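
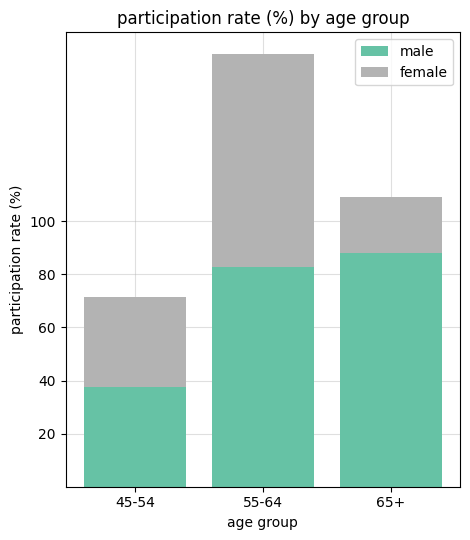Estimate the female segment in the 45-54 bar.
≈ 40

female top ≈ 80, bottom ≈ 40; segment ≈ 40.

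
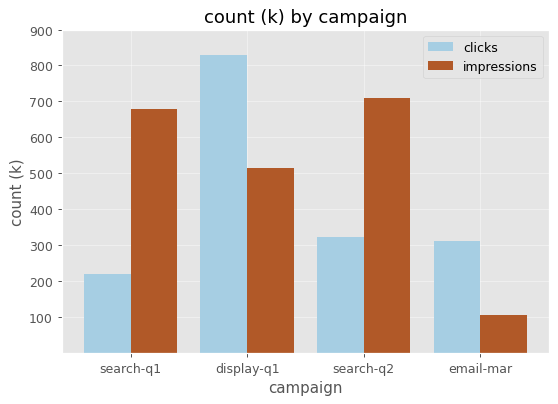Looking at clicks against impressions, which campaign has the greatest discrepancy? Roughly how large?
search-q1, ≈ 500 k

search-q1: clicks ≈ 200, impressions ≈ 700 → gap ≈ 500. Next-largest (search-q2) is only ≈ 400.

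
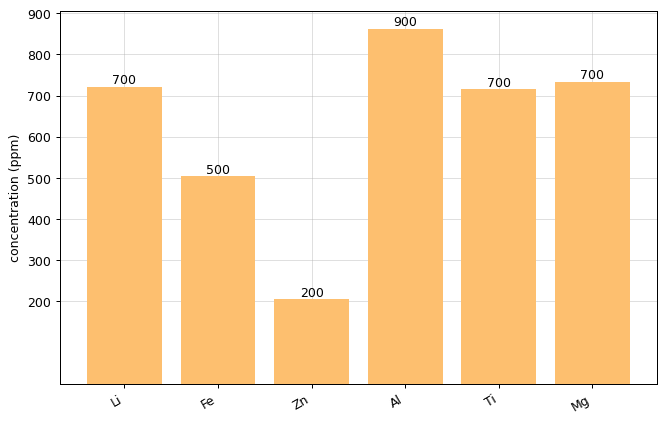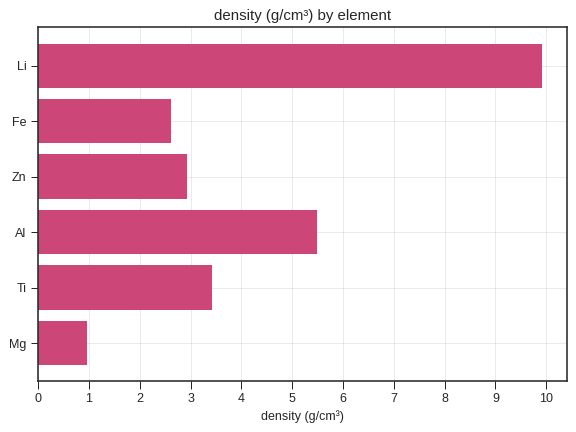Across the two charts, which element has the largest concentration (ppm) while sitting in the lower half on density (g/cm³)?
Chart 2 median density (g/cm³) ≈ 3; below-median elements: Fe, Zn, Mg. Among those, Mg has the highest concentration (ppm) (≈ 700).

Mg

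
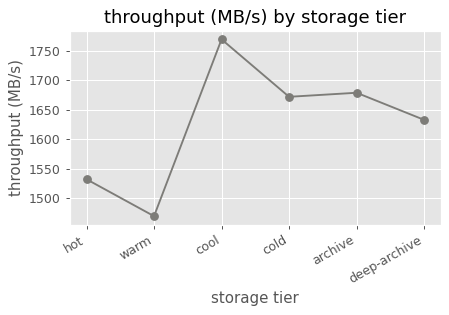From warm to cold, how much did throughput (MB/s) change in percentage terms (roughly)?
warm ≈ 1475, cold ≈ 1675; (1675 − 1475) / 1475 ≈ +13.6%.

≈ +13.6%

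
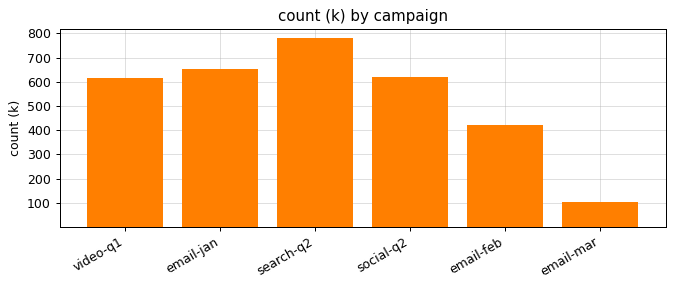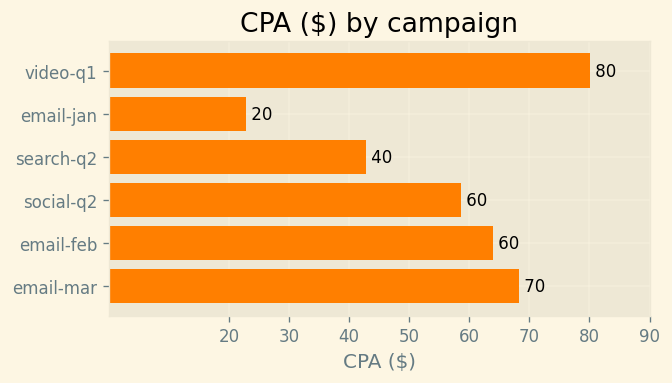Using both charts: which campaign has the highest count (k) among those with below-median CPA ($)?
search-q2

Chart 2 median CPA ($) ≈ 60; below-median campaigns: email-jan, search-q2, social-q2. Among those, search-q2 has the highest count (k) (≈ 800).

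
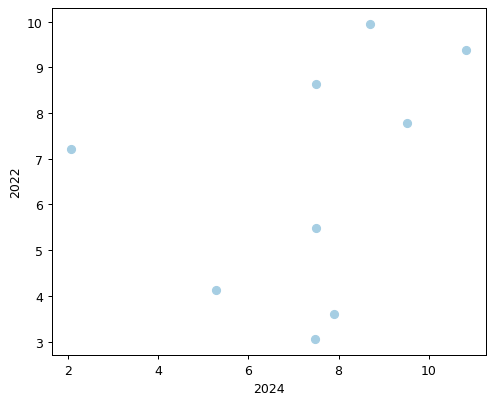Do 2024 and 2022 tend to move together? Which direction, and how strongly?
Points are positively correlated; weak (|r| ≈ 0.3).

positive, weak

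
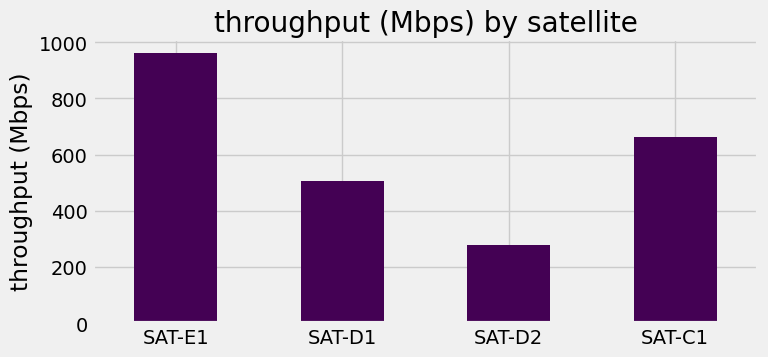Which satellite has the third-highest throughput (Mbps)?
SAT-D1

Top 4: SAT-E1 ≈ 1000, SAT-C1 ≈ 700, SAT-D1 ≈ 500, SAT-D2 ≈ 300.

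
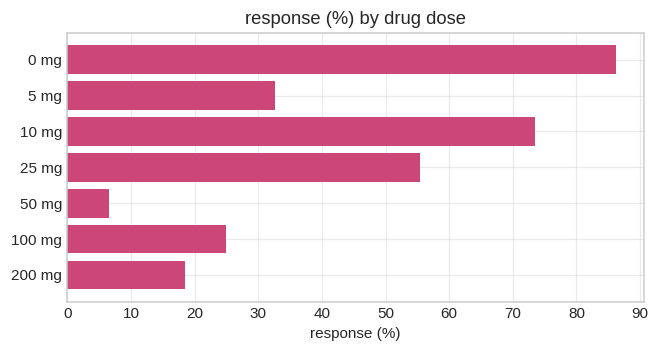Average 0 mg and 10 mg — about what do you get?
≈ 80

(90 + 70) / 2 ≈ 80.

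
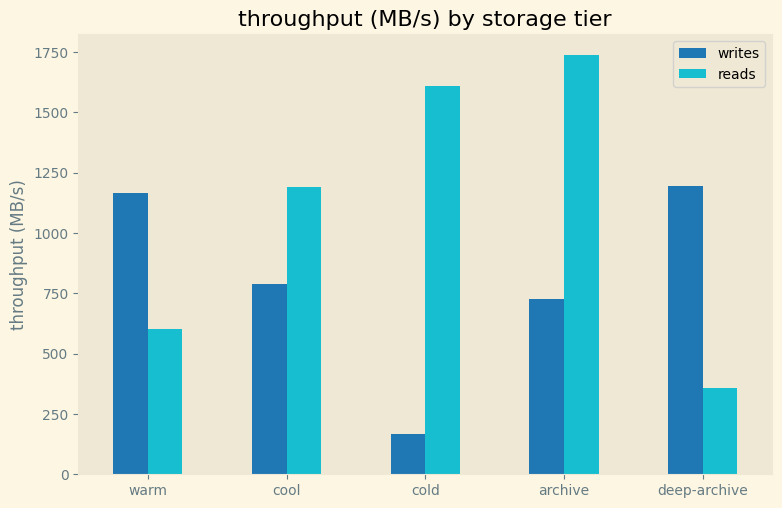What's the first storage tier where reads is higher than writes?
cool

warm: reads ≈ 600 vs writes ≈ 1200 (not yet); cool: reads ≈ 1200 vs writes ≈ 800 (first crossover).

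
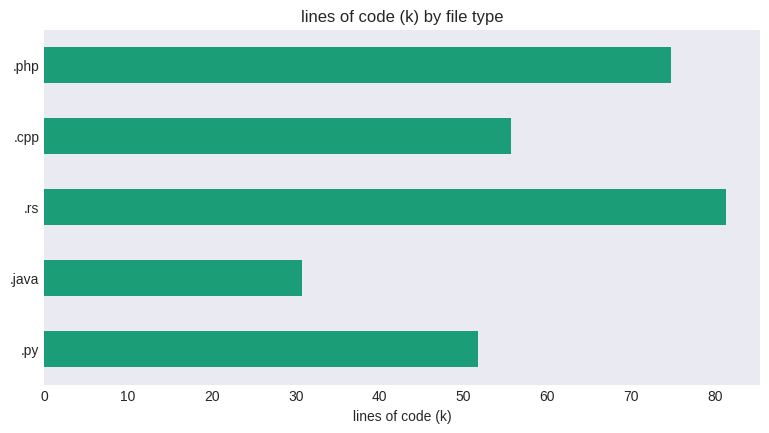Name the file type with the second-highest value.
Top 3: .rs ≈ 80, .php ≈ 70, .cpp ≈ 60.

.php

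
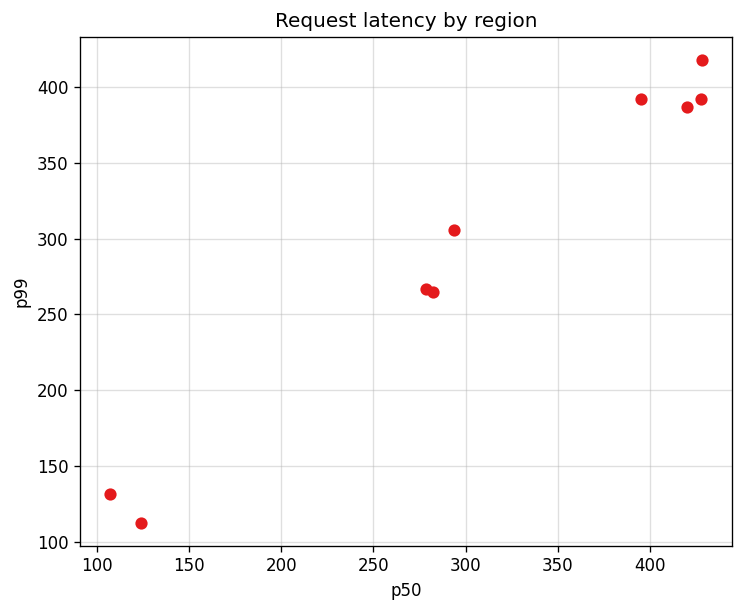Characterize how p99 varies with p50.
Points are positively correlated; strong (|r| ≈ 1.0).

positive, strong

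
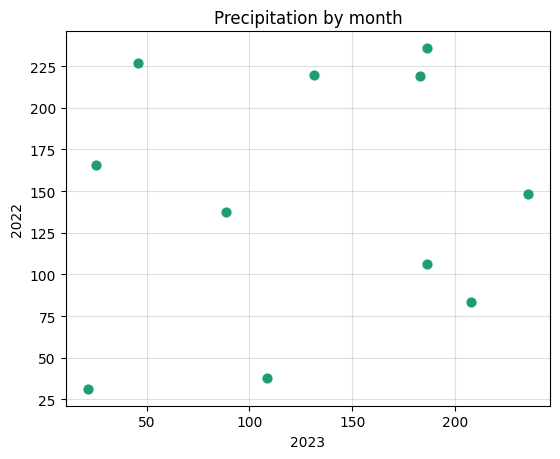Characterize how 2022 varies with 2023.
no clear correlation

Points are roughly uncorrelated; weak (|r| ≈ 0.1).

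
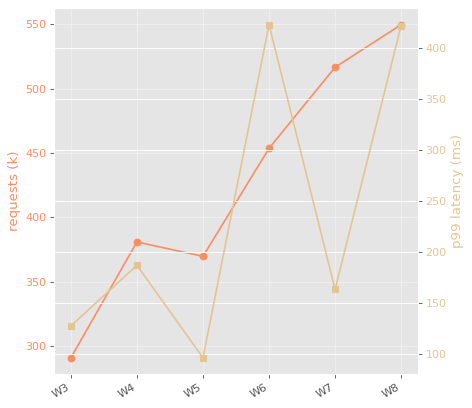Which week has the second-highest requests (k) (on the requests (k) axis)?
W7

Top 3 (on the requests (k) axis): W8 ≈ 550, W7 ≈ 525, W6 ≈ 450.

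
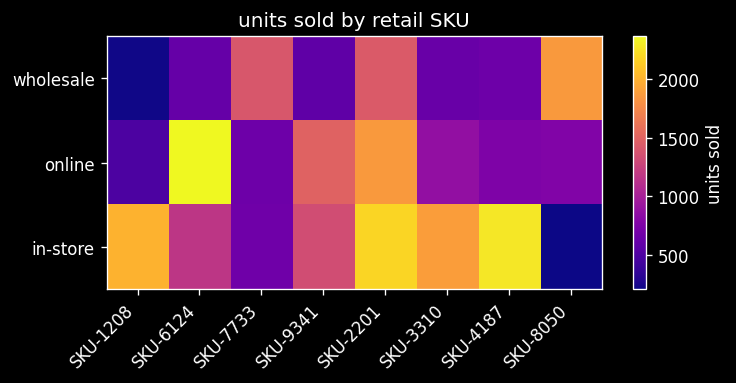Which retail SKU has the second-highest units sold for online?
Top 3 for online: SKU-6124 ≈ 2400, SKU-2201 ≈ 1800, SKU-9341 ≈ 1400.

SKU-2201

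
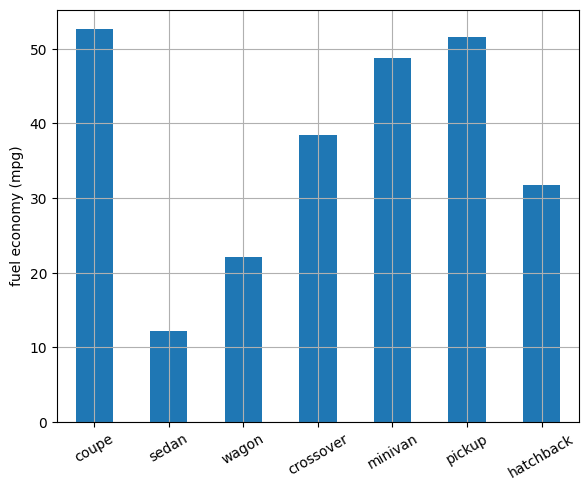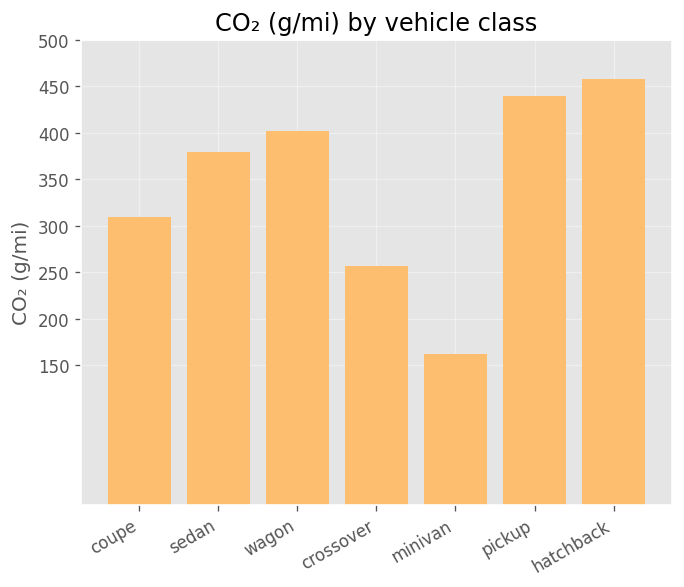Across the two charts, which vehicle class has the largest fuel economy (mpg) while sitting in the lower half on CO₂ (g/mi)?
coupe

Chart 2 median CO₂ (g/mi) ≈ 400; below-median vehicle classes: coupe, crossover, minivan. Among those, coupe has the highest fuel economy (mpg) (≈ 55).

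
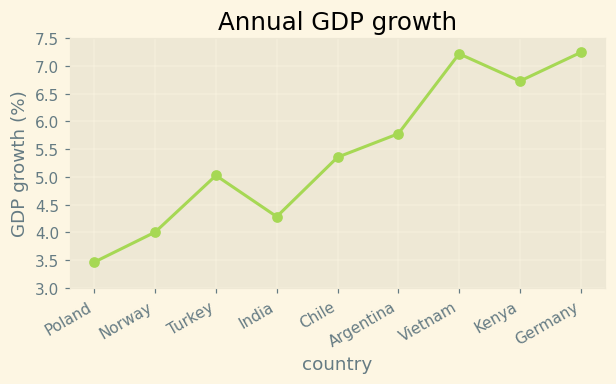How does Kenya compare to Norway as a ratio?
≈ 1.62×

Kenya ≈ 6.5, Norway ≈ 4.0; 6.5/4.0 ≈ 1.62.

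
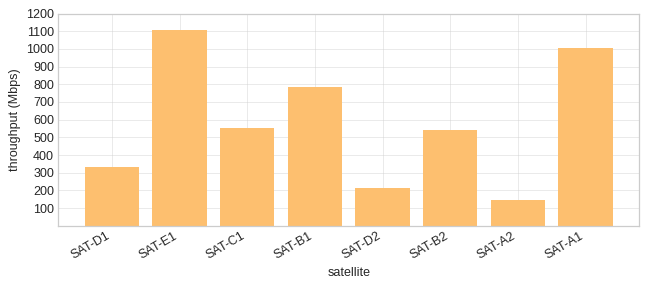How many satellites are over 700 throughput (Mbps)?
Above 700: SAT-E1, SAT-B1, SAT-A1.

3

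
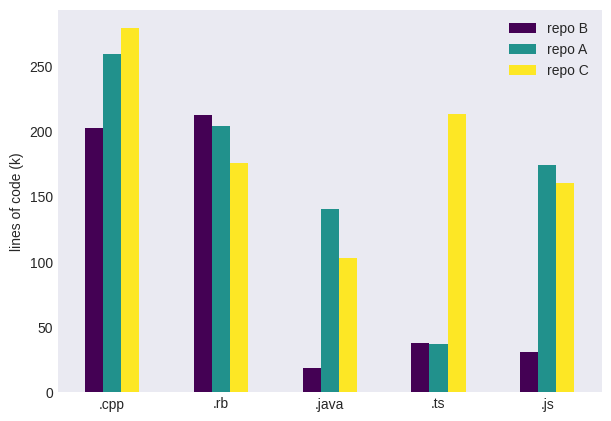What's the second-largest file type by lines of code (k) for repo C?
Top 3 for repo C: .cpp ≈ 275, .ts ≈ 225, .rb ≈ 175.

.ts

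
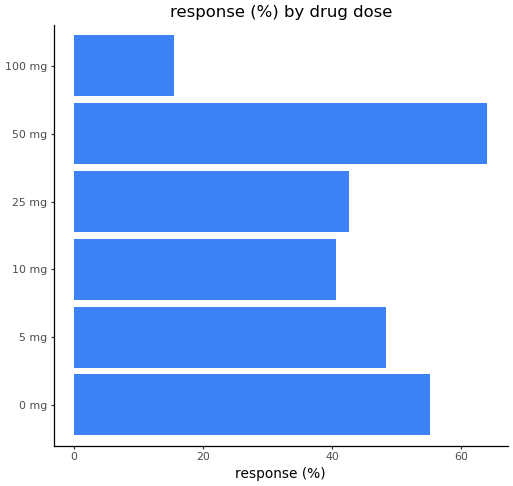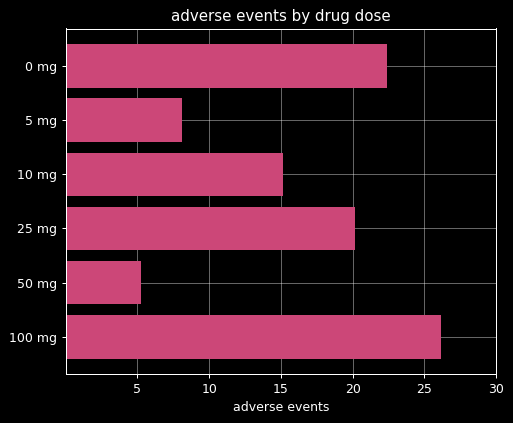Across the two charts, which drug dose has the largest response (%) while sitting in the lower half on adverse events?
Chart 2 median adverse events ≈ 20; below-median drug doses: 5 mg, 10 mg, 50 mg. Among those, 50 mg has the highest response (%) (≈ 60).

50 mg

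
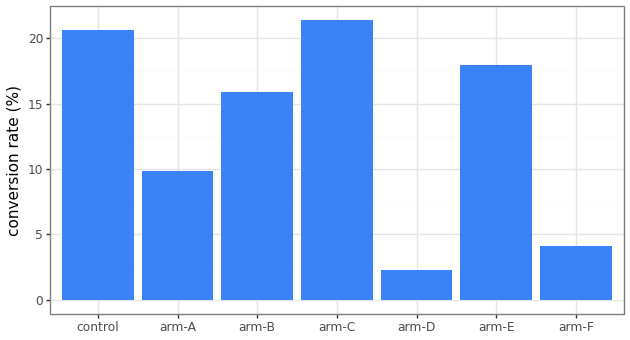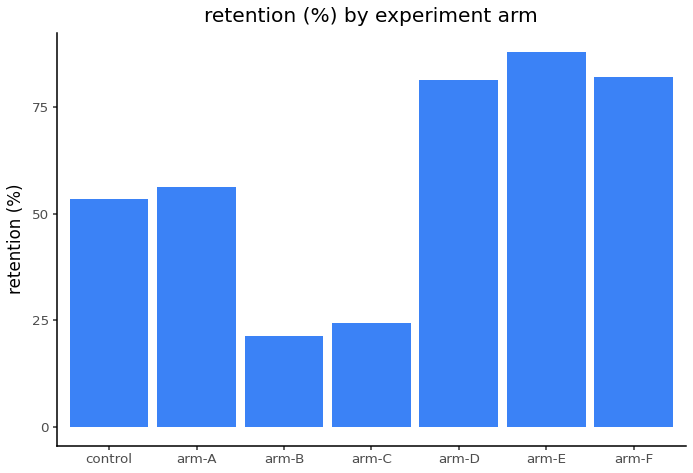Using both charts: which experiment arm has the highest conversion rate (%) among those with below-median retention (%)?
arm-C

Chart 2 median retention (%) ≈ 60; below-median experiment arms: control, arm-B, arm-C. Among those, arm-C has the highest conversion rate (%) (≈ 22).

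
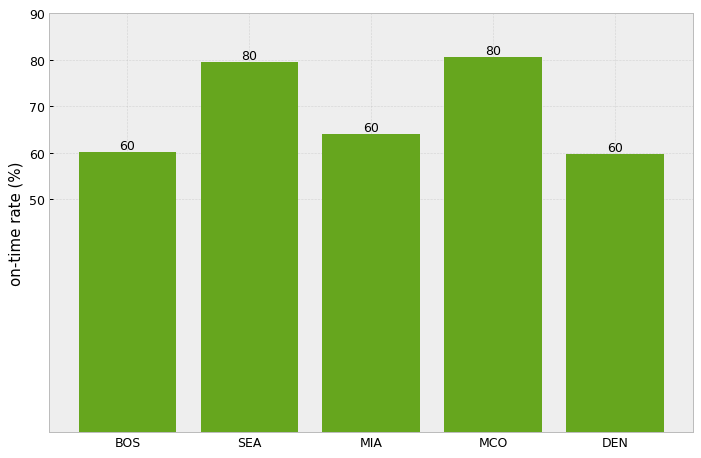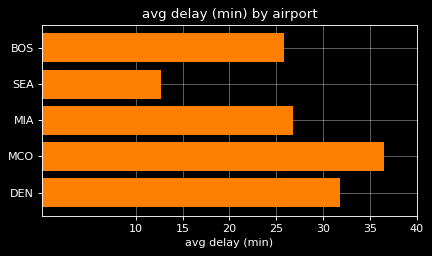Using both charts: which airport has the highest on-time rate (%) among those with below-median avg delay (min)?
SEA

Chart 2 median avg delay (min) ≈ 25; below-median airports: BOS, SEA. Among those, SEA has the highest on-time rate (%) (≈ 80).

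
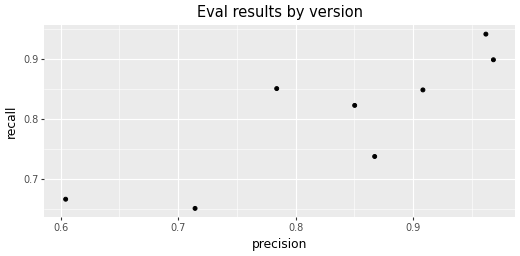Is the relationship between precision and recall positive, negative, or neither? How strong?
positive, strong

Points are positively correlated; strong (|r| ≈ 0.8).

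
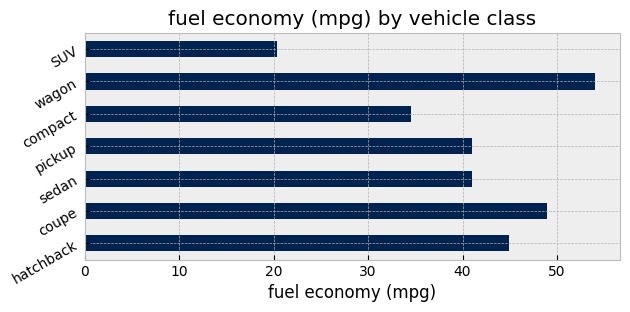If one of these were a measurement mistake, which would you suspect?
SUV ≈ 20; the rest sit between ≈ 35 and ≈ 55.

SUV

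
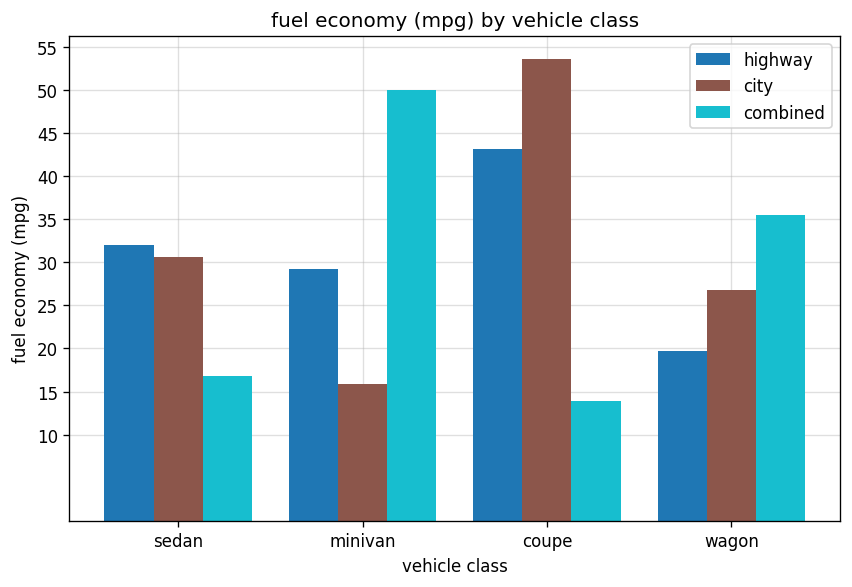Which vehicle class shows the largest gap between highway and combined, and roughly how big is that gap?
coupe: highway ≈ 45, combined ≈ 15 → gap ≈ 30. Next-largest (minivan) is only ≈ 20.

coupe, ≈ 30 mpg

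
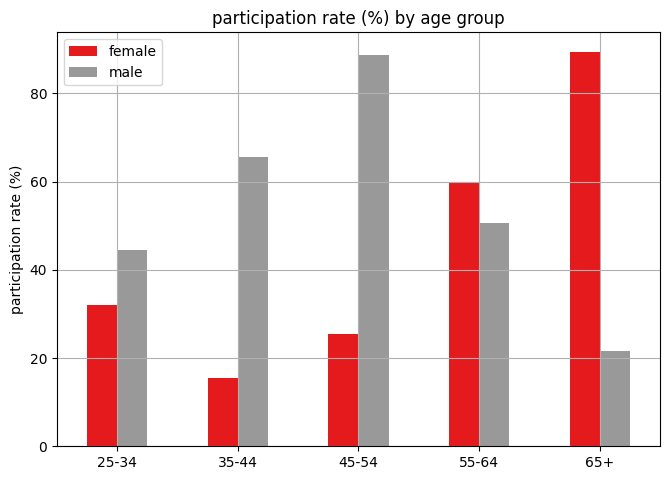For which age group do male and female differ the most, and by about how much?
65+, ≈ 70 %

65+: male ≈ 20, female ≈ 90 → gap ≈ 70. Next-largest (45-54) is only ≈ 60.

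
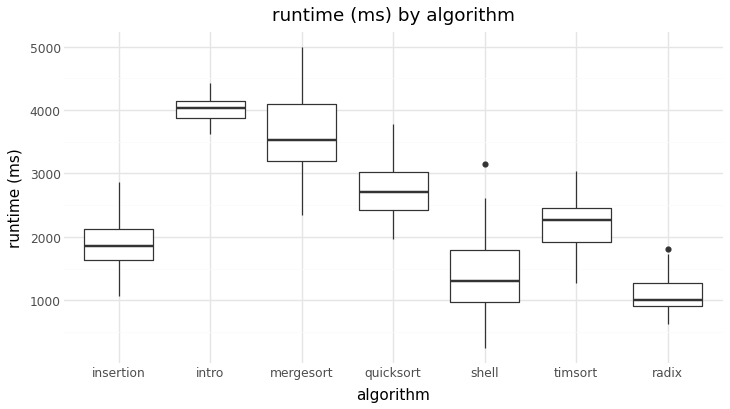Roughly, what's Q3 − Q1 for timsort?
≈ 500

Q3 ≈ 2500, Q1 ≈ 2000; IQR ≈ 500.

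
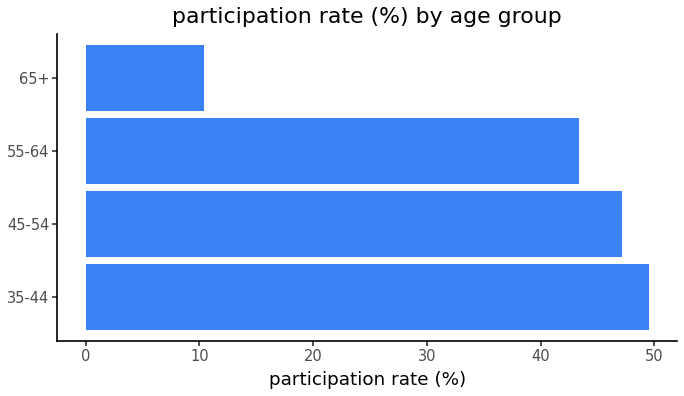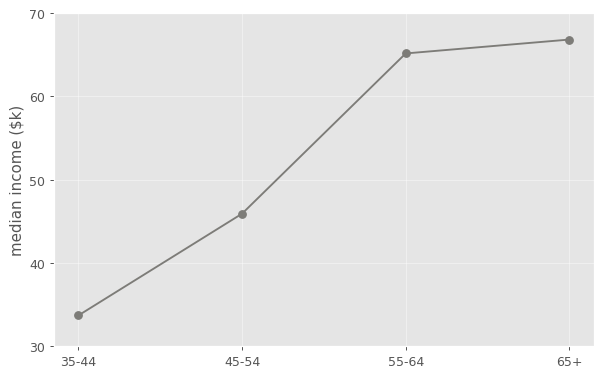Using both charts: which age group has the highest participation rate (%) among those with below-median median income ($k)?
Chart 2 median median income ($k) ≈ 60; below-median age groups: 35-44, 45-54. Among those, 35-44 has the highest participation rate (%) (≈ 50).

35-44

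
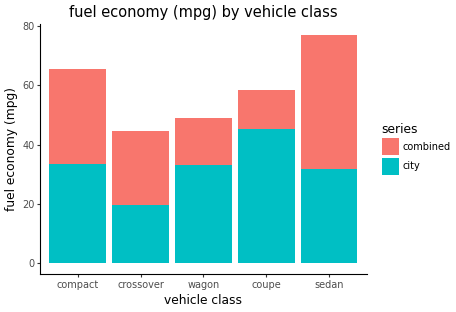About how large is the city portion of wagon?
≈ 30

city top ≈ 30, bottom ≈ 0; segment ≈ 30.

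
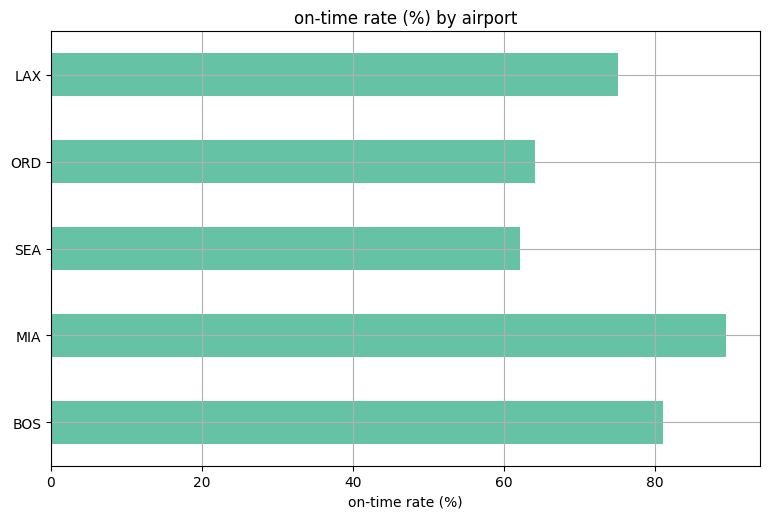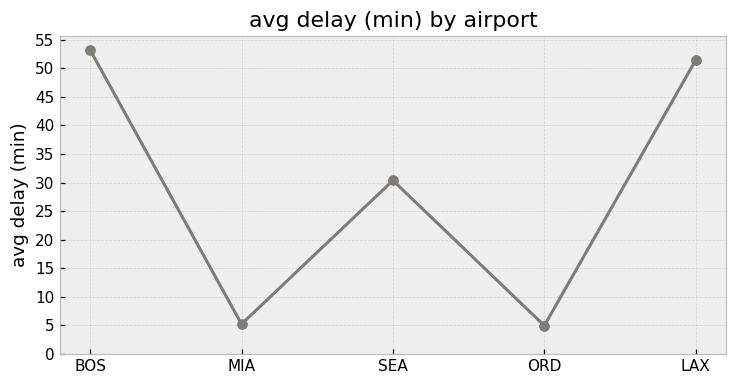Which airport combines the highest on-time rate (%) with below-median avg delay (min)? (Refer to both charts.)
MIA

Chart 2 median avg delay (min) ≈ 30; below-median airports: MIA, ORD. Among those, MIA has the highest on-time rate (%) (≈ 90).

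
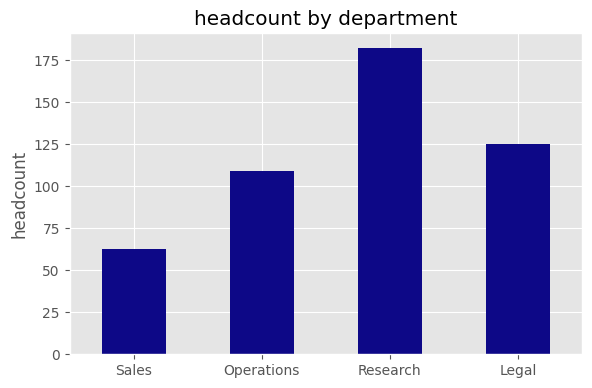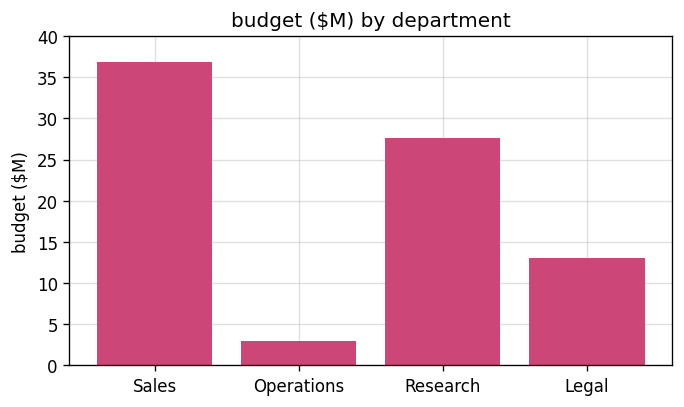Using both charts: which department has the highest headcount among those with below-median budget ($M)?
Legal

Chart 2 median budget ($M) ≈ 20; below-median departments: Operations, Legal. Among those, Legal has the highest headcount (≈ 120).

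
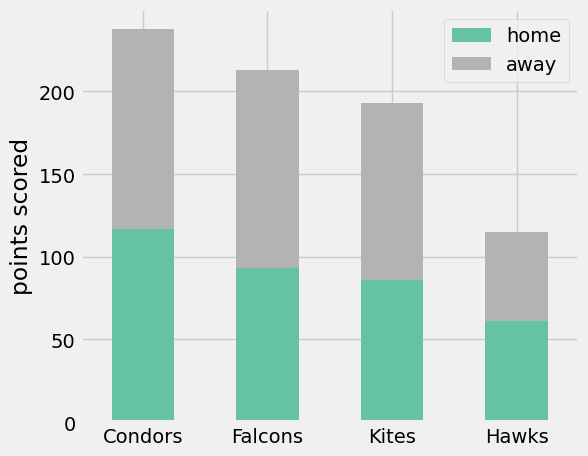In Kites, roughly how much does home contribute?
home top ≈ 80, bottom ≈ 0; segment ≈ 80.

≈ 80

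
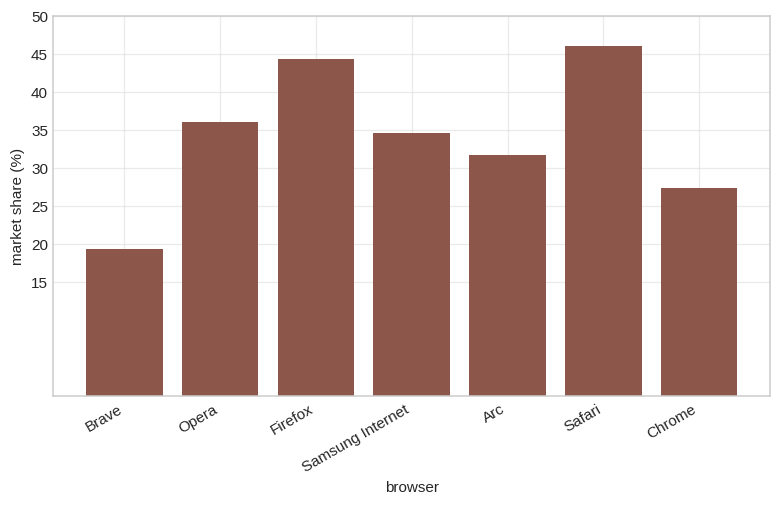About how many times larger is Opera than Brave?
≈ 1.75×

Opera ≈ 35, Brave ≈ 20; 35/20 ≈ 1.75.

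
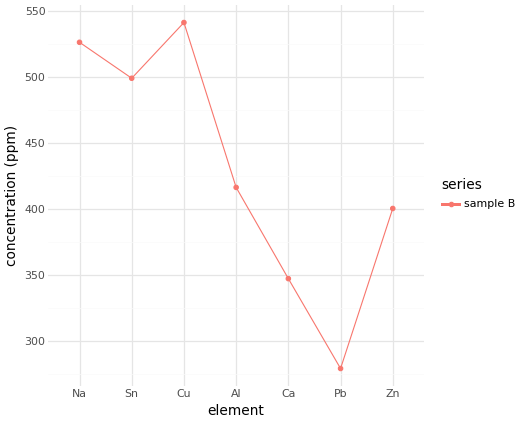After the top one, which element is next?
Top 3: Cu ≈ 550, Na ≈ 525, Sn ≈ 500.

Na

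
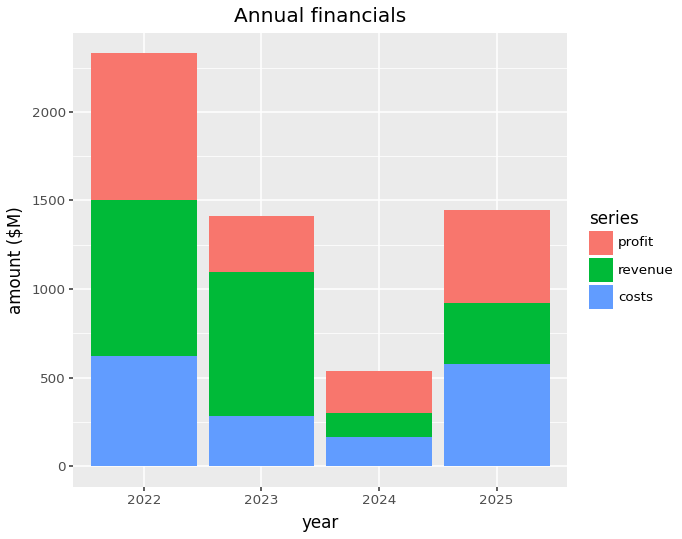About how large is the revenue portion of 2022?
≈ 1000

revenue top ≈ 1600, bottom ≈ 600; segment ≈ 1000.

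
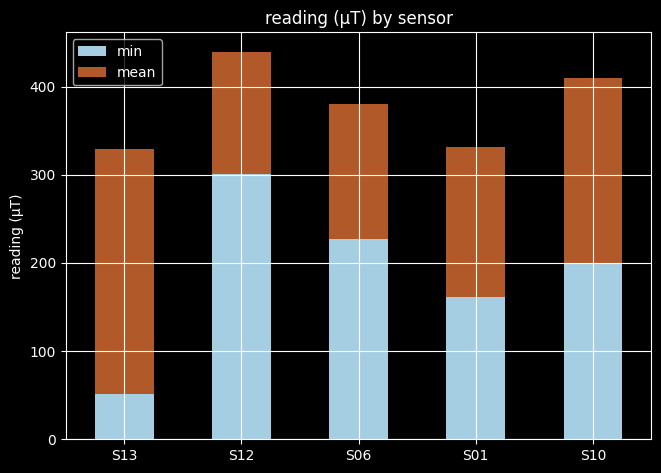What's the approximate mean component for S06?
mean top ≈ 400, bottom ≈ 250; segment ≈ 150.

≈ 150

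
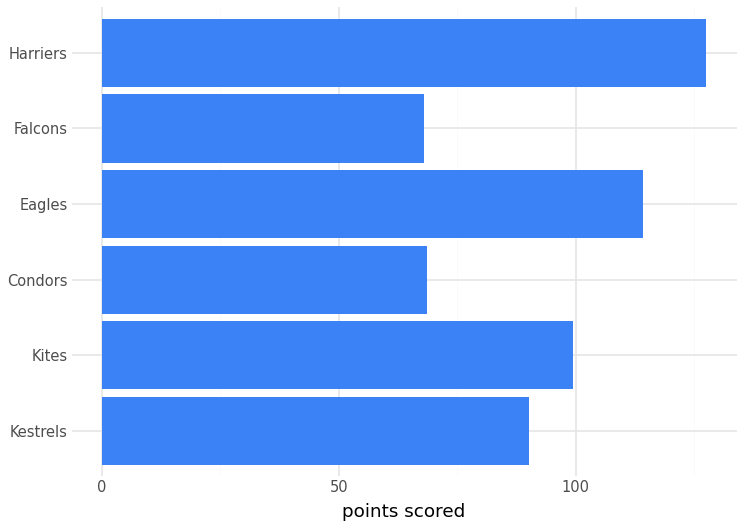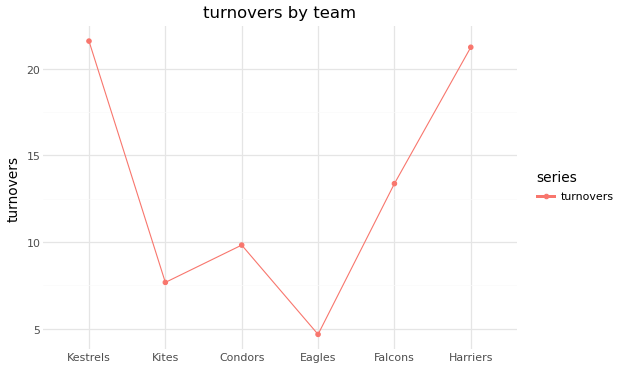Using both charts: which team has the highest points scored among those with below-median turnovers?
Chart 2 median turnovers ≈ 12; below-median teams: Kites, Condors, Eagles. Among those, Eagles has the highest points scored (≈ 120).

Eagles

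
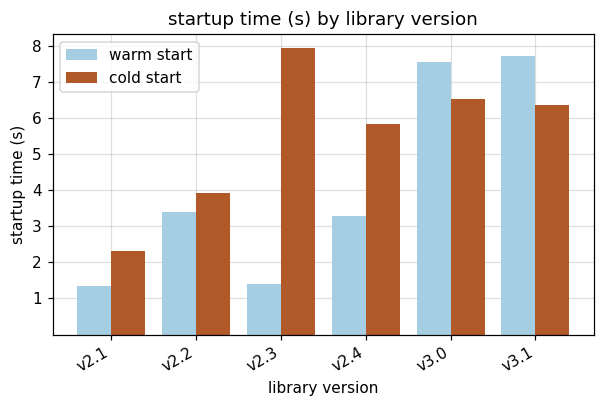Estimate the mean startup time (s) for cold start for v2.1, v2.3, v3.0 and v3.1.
(2 + 8 + 7 + 6) / 4 ≈ 6.

≈ 6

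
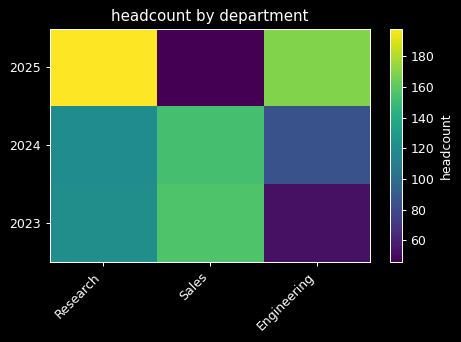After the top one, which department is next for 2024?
Research

Top 3 for 2024: Sales ≈ 160, Research ≈ 120, Engineering ≈ 80.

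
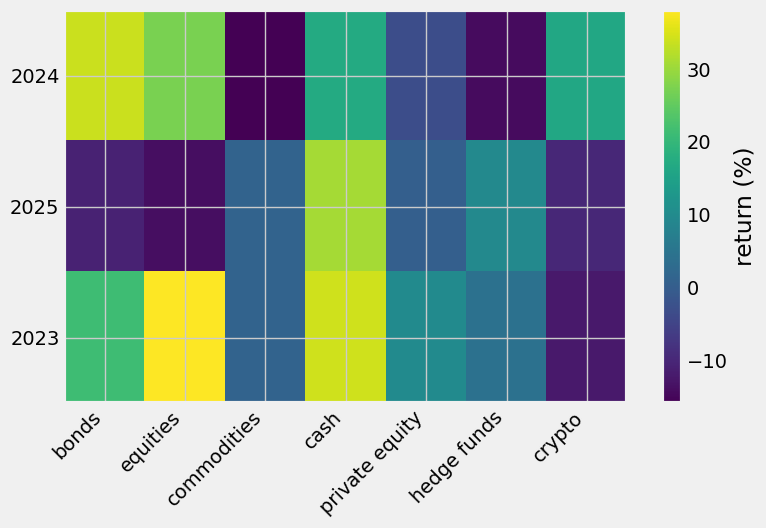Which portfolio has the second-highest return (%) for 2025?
hedge funds

Top 3 for 2025: cash ≈ 30, hedge funds ≈ 10, commodities ≈ 0.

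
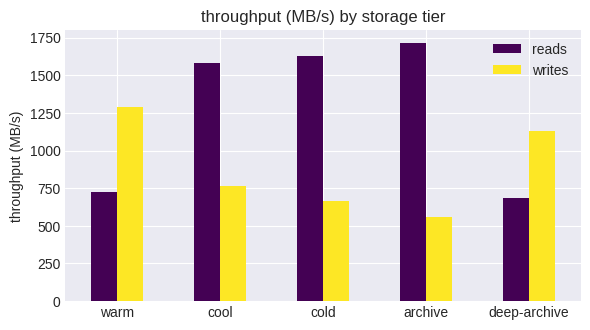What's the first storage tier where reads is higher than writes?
cool

warm: reads ≈ 800 vs writes ≈ 1200 (not yet); cool: reads ≈ 1600 vs writes ≈ 800 (first crossover).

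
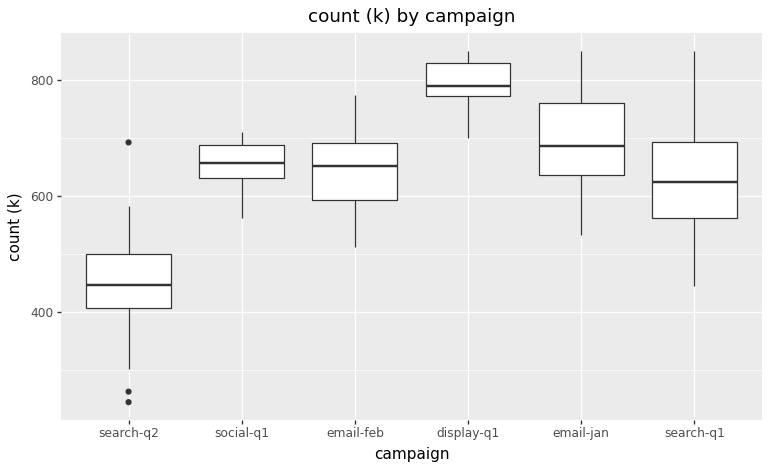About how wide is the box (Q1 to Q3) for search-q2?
Q3 ≈ 500, Q1 ≈ 400; IQR ≈ 100.

≈ 100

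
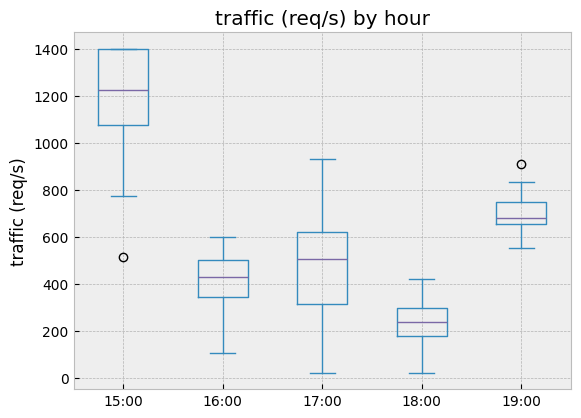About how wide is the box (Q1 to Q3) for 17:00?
Q3 ≈ 600, Q1 ≈ 300; IQR ≈ 300.

≈ 300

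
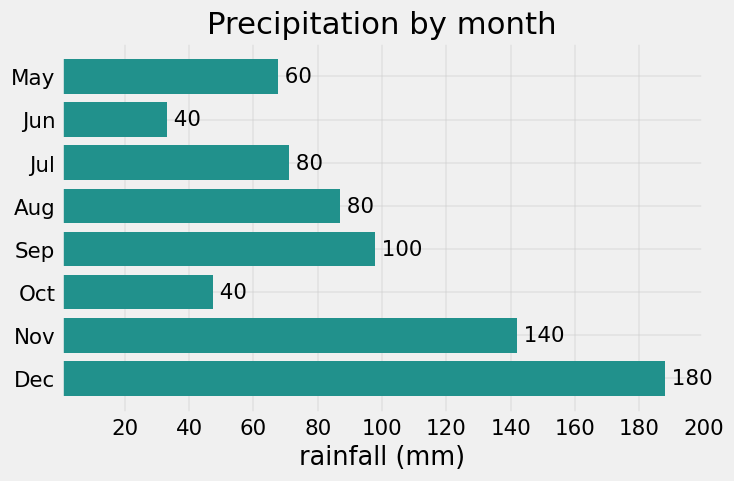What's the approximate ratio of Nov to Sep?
Nov ≈ 140, Sep ≈ 100; 140/100 ≈ 1.4.

≈ 1.4×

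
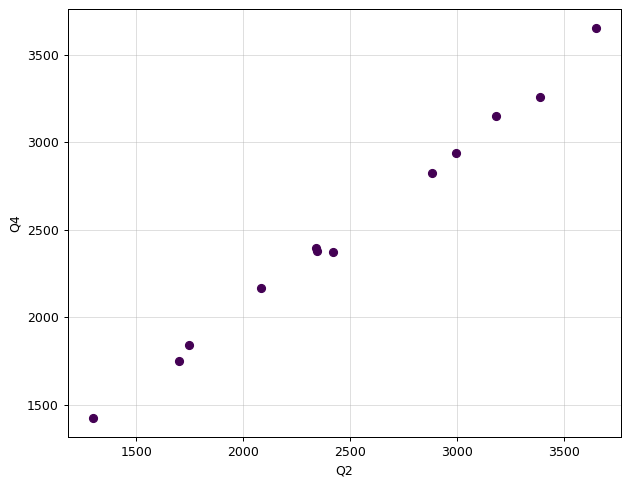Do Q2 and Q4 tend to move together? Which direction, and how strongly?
Points are positively correlated; strong (|r| ≈ 1.0).

positive, strong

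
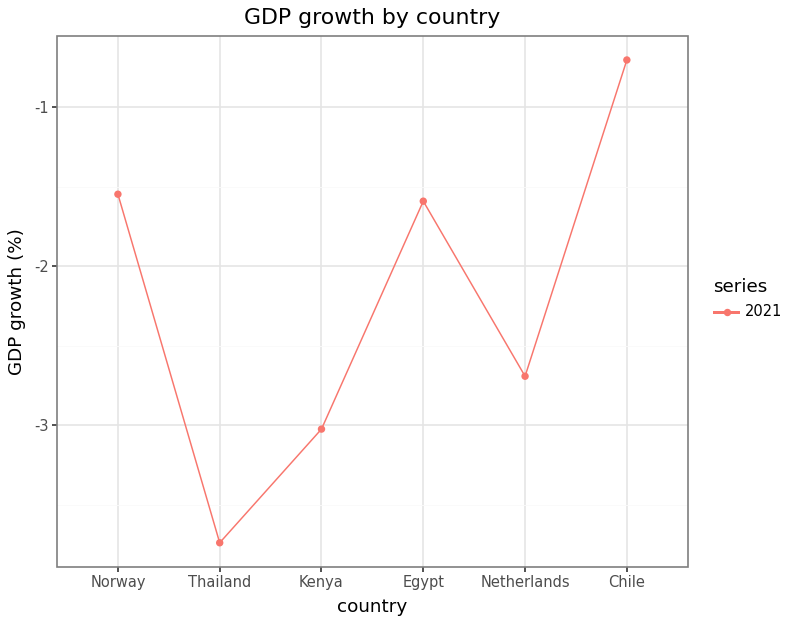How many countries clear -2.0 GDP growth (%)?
3

Above -2.0: Norway, Egypt, Chile.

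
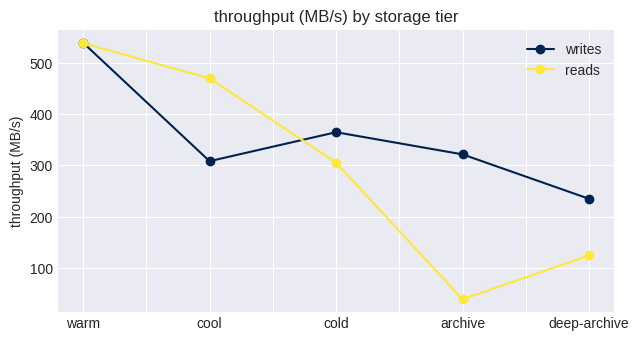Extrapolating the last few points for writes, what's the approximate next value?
≈ 200

Last three: 350, 300, 250 → slope ≈ -50/step → next ≈ 200.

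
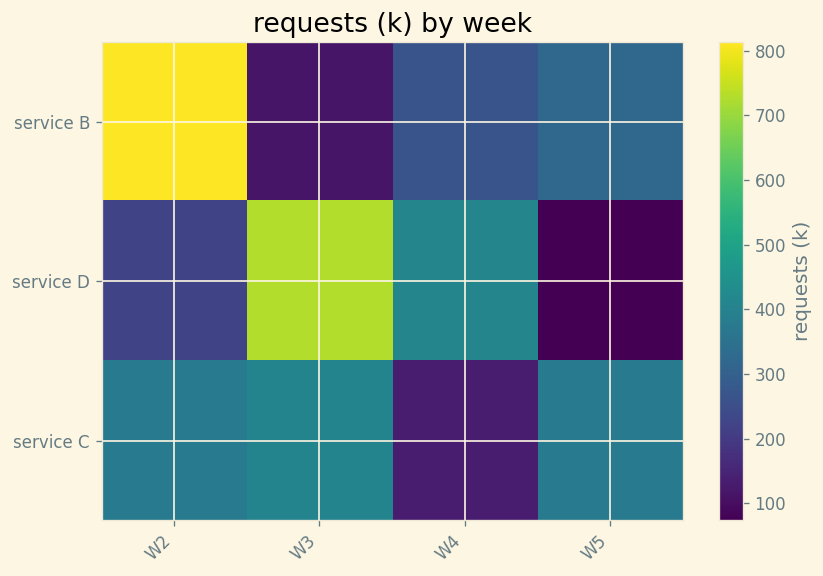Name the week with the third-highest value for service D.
Top 4 for service D: W3 ≈ 700, W4 ≈ 400, W2 ≈ 200, W5 ≈ 100.

W2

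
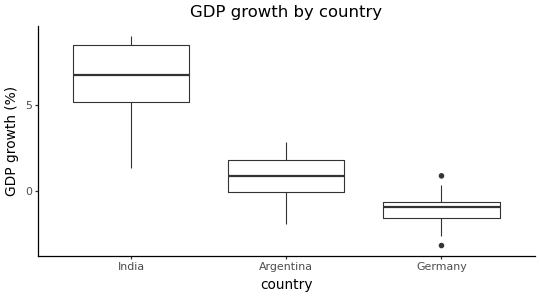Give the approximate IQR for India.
≈ 4

Q3 ≈ 9, Q1 ≈ 5; IQR ≈ 4.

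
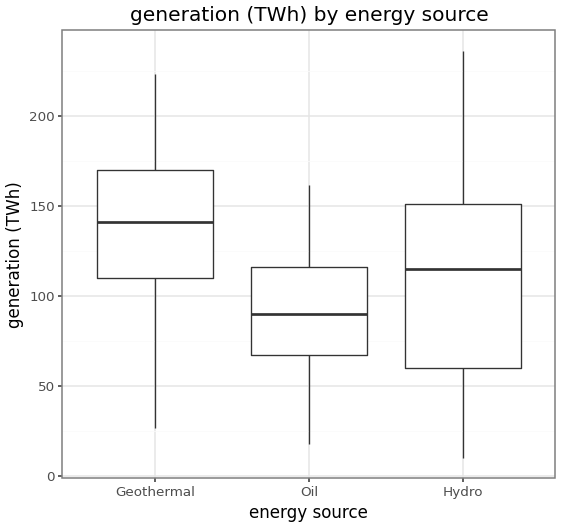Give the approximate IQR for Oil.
≈ 50

Q3 ≈ 120, Q1 ≈ 70; IQR ≈ 50.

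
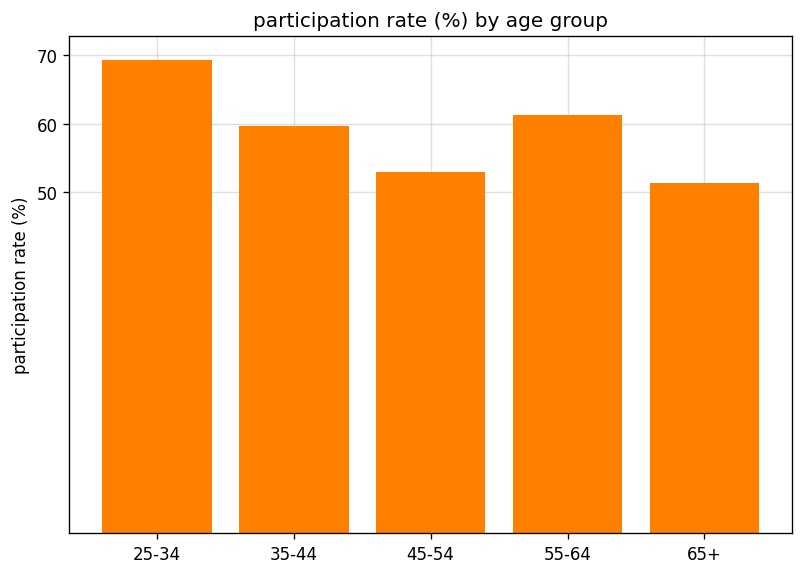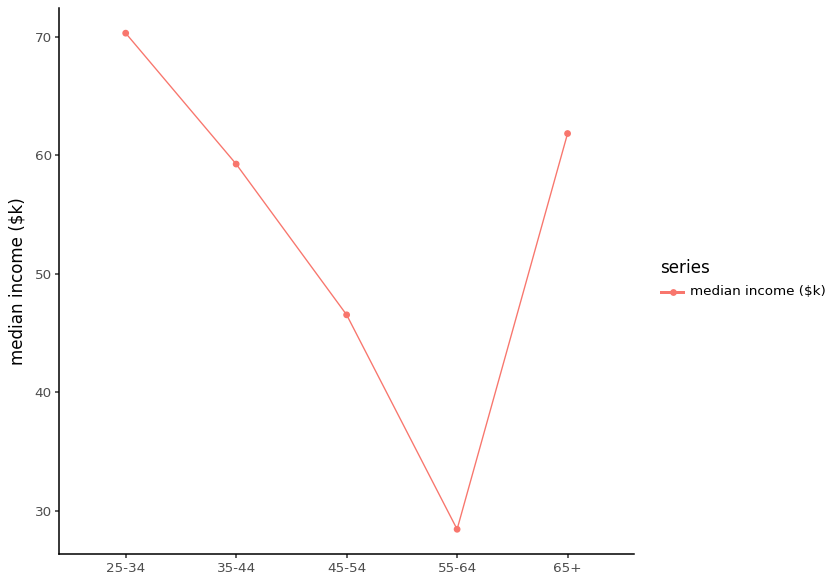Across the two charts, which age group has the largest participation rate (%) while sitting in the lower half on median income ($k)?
55-64

Chart 2 median median income ($k) ≈ 60; below-median age groups: 45-54, 55-64. Among those, 55-64 has the highest participation rate (%) (≈ 60).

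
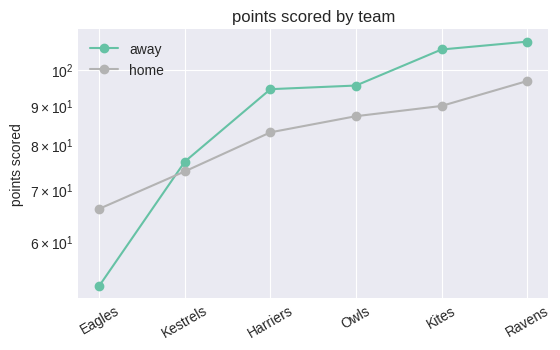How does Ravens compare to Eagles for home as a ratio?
≈ 1.46×

Ravens ≈ 95, Eagles ≈ 65; 95/65 ≈ 1.46.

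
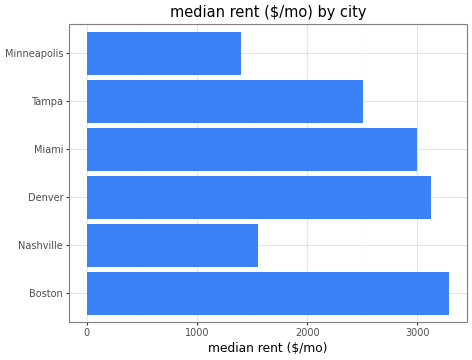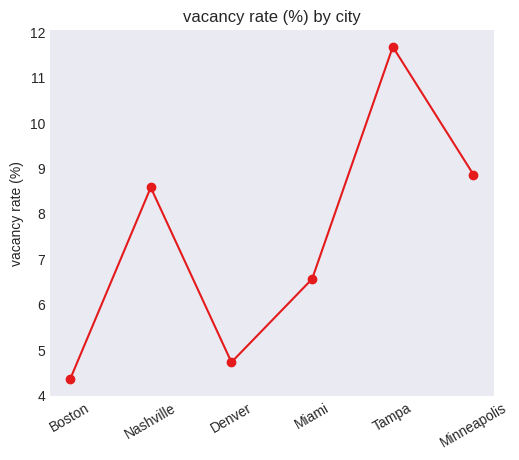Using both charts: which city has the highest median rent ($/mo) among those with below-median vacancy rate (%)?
Boston

Chart 2 median vacancy rate (%) ≈ 8; below-median cities: Boston, Denver, Miami. Among those, Boston has the highest median rent ($/mo) (≈ 3500).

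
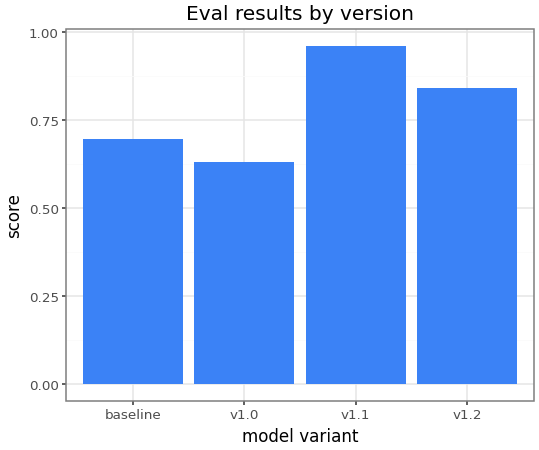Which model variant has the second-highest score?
v1.2

Top 3: v1.1 ≈ 1.0, v1.2 ≈ 0.8, baseline ≈ 0.7.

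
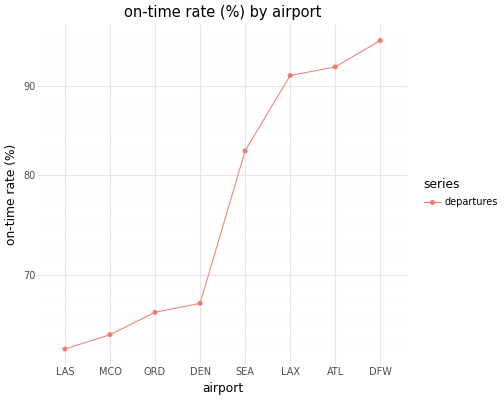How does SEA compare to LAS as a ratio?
SEA ≈ 85, LAS ≈ 65; 85/65 ≈ 1.31.

≈ 1.31×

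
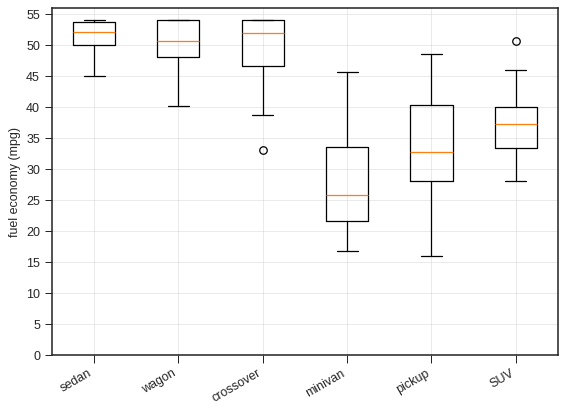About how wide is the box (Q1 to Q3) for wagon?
Q3 ≈ 55, Q1 ≈ 50; IQR ≈ 5.

≈ 5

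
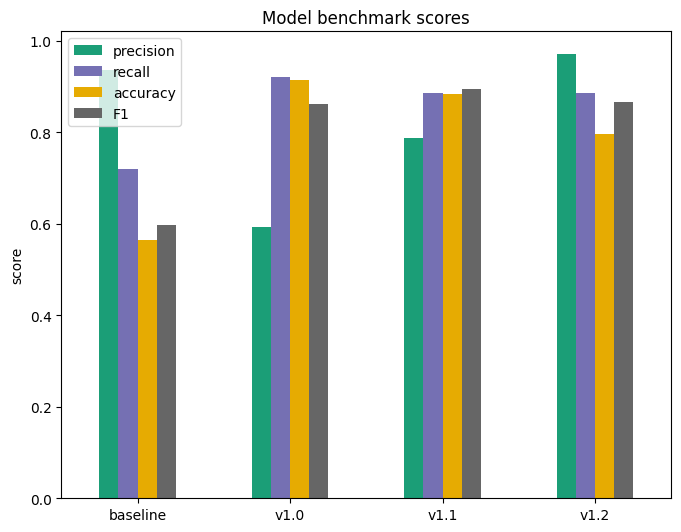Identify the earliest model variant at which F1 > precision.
baseline: F1 ≈ 0.6 vs precision ≈ 0.9 (not yet); v1.0: F1 ≈ 0.9 vs precision ≈ 0.6 (first crossover).

v1.0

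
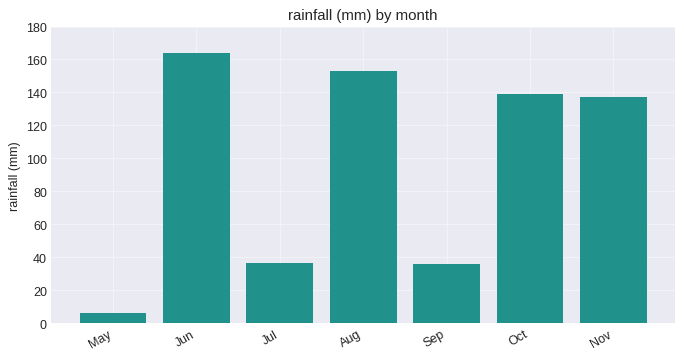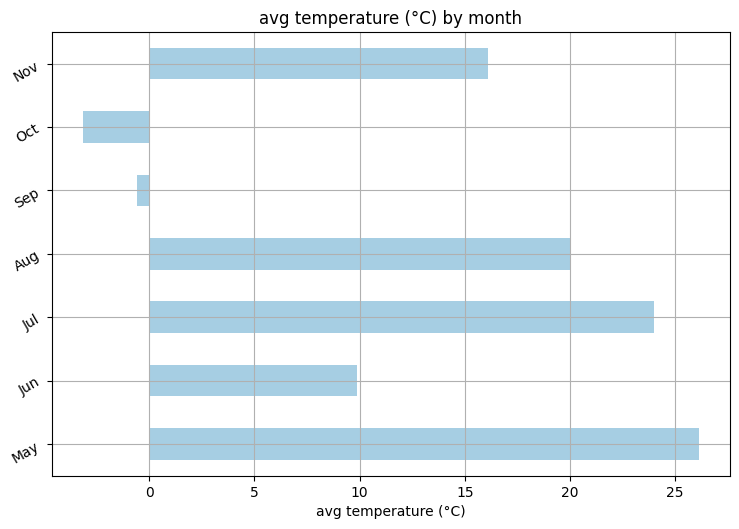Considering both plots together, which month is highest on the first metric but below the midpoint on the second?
Jun

Chart 2 median avg temperature (°C) ≈ 15; below-median months: Jun, Sep, Oct. Among those, Jun has the highest rainfall (mm) (≈ 160).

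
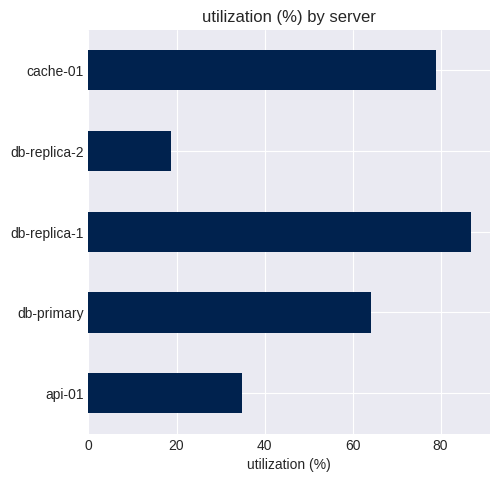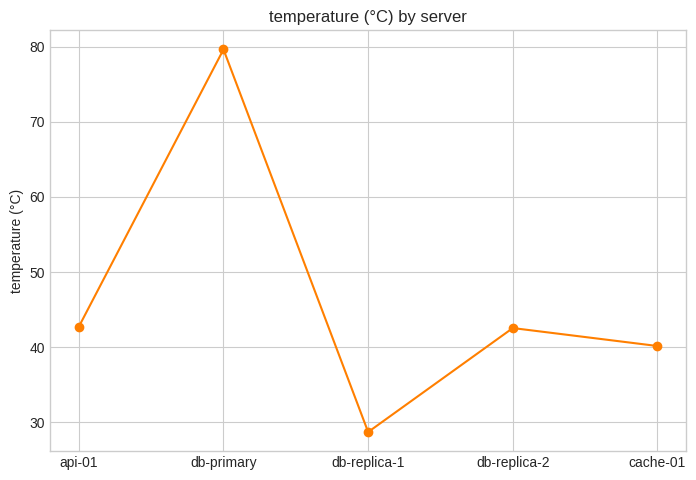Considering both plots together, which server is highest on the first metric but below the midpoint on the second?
db-replica-1

Chart 2 median temperature (°C) ≈ 40; below-median servers: db-replica-1, cache-01. Among those, db-replica-1 has the highest utilization (%) (≈ 90).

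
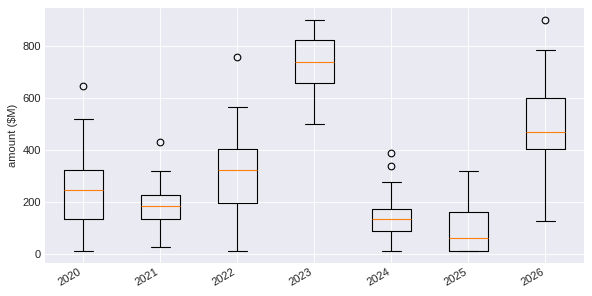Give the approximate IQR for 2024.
Q3 ≈ 200, Q1 ≈ 100; IQR ≈ 100.

≈ 100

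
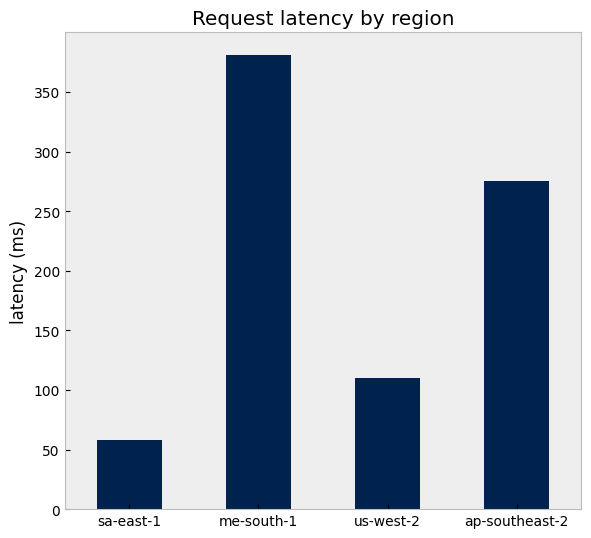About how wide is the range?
≈ 350

Max me-south-1 ≈ 400, min sa-east-1 ≈ 50; range ≈ 350.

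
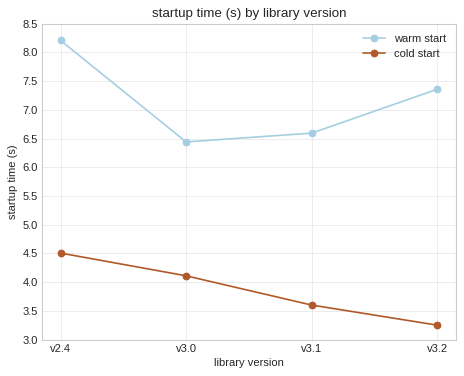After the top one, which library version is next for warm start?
Top 3 for warm start: v2.4 ≈ 8.0, v3.2 ≈ 7.5, v3.1 ≈ 6.5.

v3.2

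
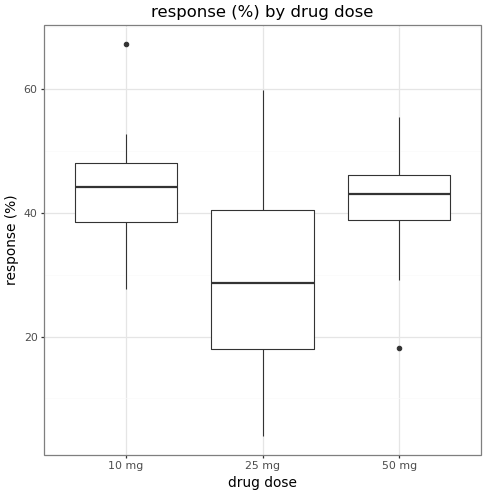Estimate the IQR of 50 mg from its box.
≈ 8

Q3 ≈ 46, Q1 ≈ 38; IQR ≈ 8.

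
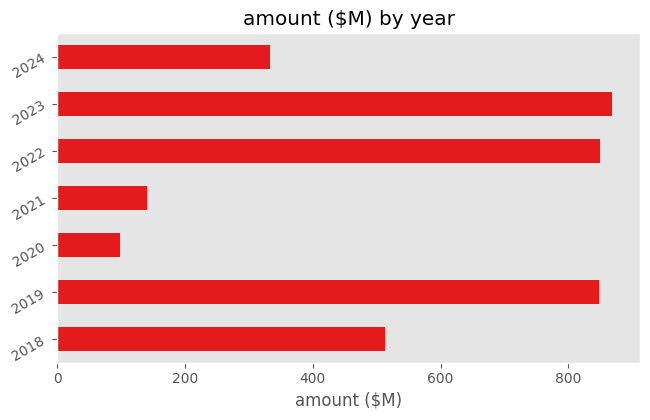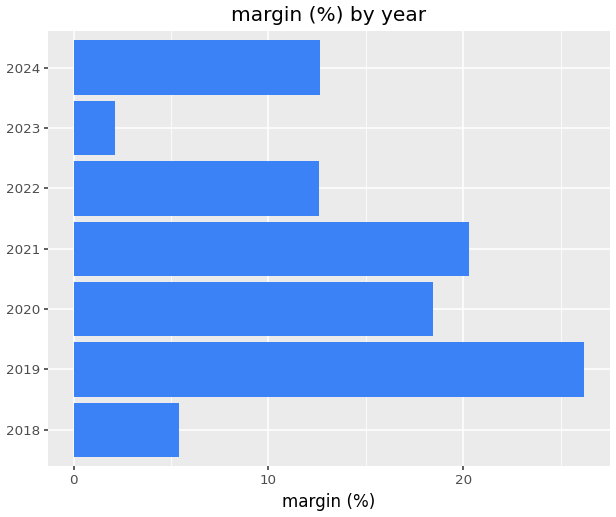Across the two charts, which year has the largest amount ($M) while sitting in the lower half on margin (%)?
2023

Chart 2 median margin (%) ≈ 15; below-median years: 2018, 2022, 2023. Among those, 2023 has the highest amount ($M) (≈ 900).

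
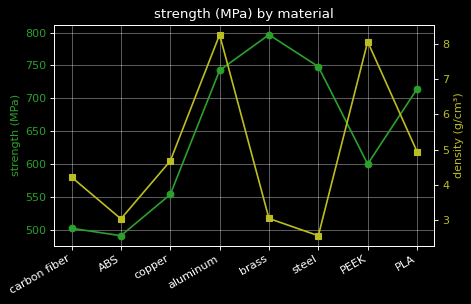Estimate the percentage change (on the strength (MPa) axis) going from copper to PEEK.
copper ≈ 550, PEEK ≈ 600; (600 − 550) / 550 ≈ +9.1%.

≈ +9.1%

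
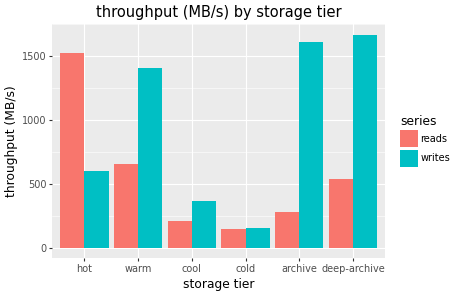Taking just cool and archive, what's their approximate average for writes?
≈ 1000

(400 + 1600) / 2 ≈ 1000.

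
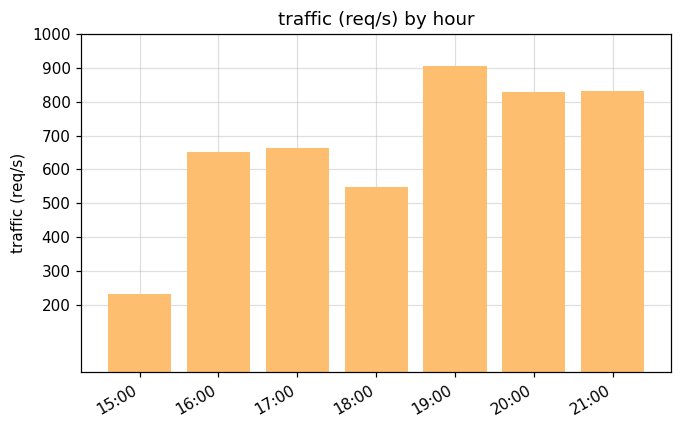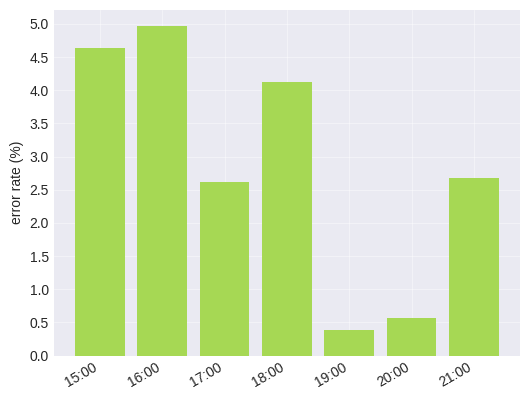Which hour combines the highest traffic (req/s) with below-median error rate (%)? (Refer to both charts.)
19:00

Chart 2 median error rate (%) ≈ 2.5; below-median hours: 17:00, 19:00, 20:00. Among those, 19:00 has the highest traffic (req/s) (≈ 900).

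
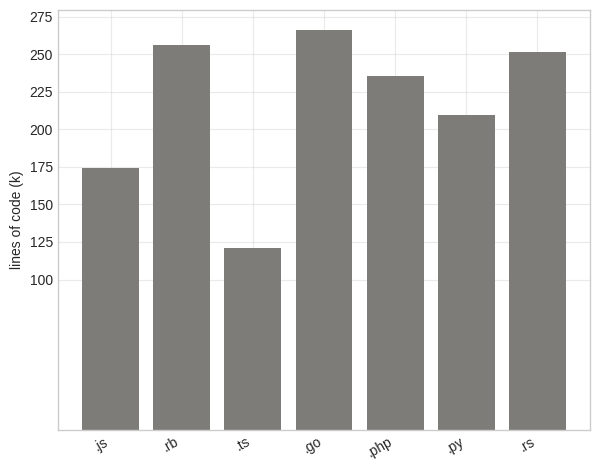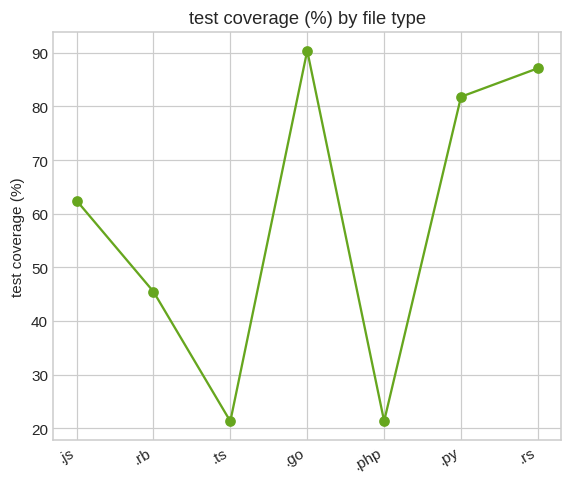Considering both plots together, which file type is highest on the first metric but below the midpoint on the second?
.rb

Chart 2 median test coverage (%) ≈ 60; below-median file types: .rb, .ts, .php. Among those, .rb has the highest lines of code (k) (≈ 250).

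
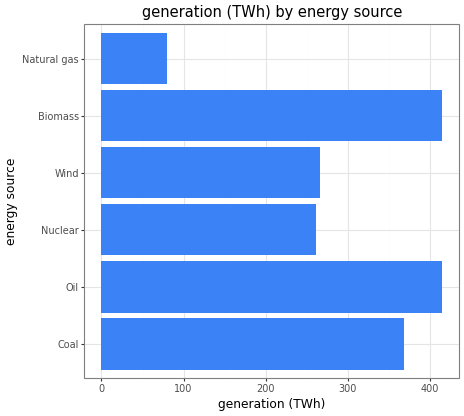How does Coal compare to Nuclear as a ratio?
Coal ≈ 350, Nuclear ≈ 250; 350/250 ≈ 1.4.

≈ 1.4×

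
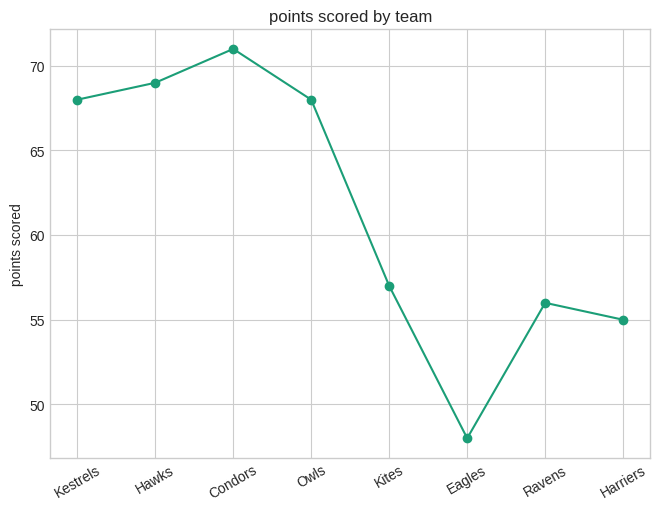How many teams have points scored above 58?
4

Above 58: Kestrels, Hawks, Condors, Owls.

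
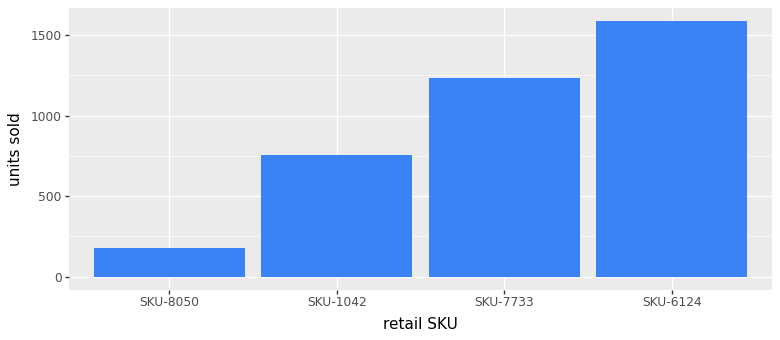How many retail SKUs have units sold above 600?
3

Above 600: SKU-1042, SKU-7733, SKU-6124.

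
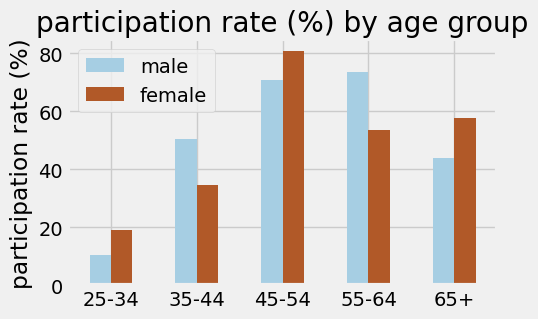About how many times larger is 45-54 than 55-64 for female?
45-54 ≈ 80, 55-64 ≈ 50; 80/50 ≈ 1.6.

≈ 1.6×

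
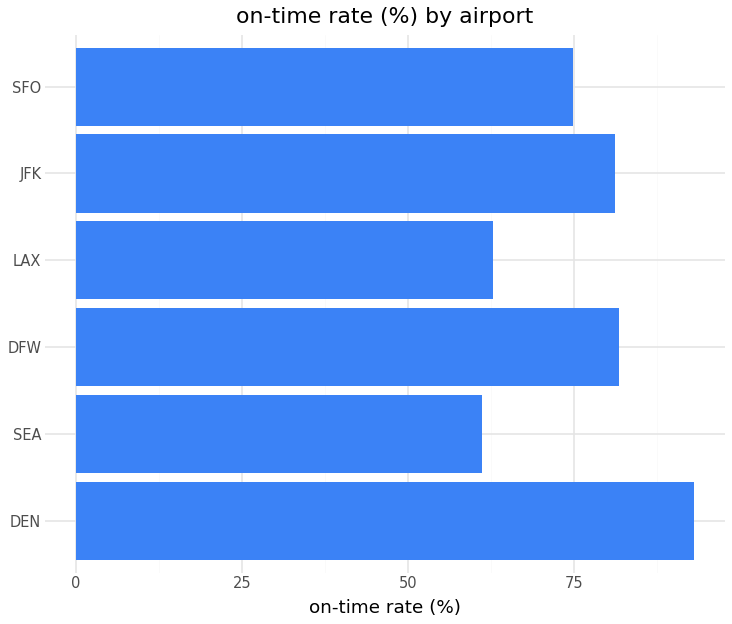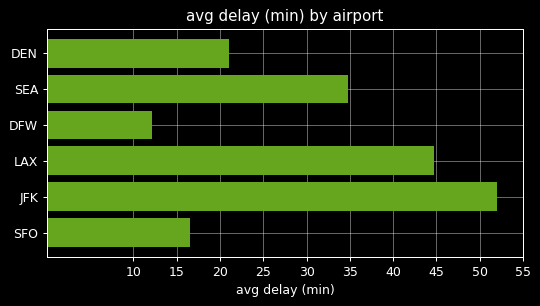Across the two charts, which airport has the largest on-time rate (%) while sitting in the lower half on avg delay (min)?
Chart 2 median avg delay (min) ≈ 30; below-median airports: DEN, DFW, SFO. Among those, DEN has the highest on-time rate (%) (≈ 90).

DEN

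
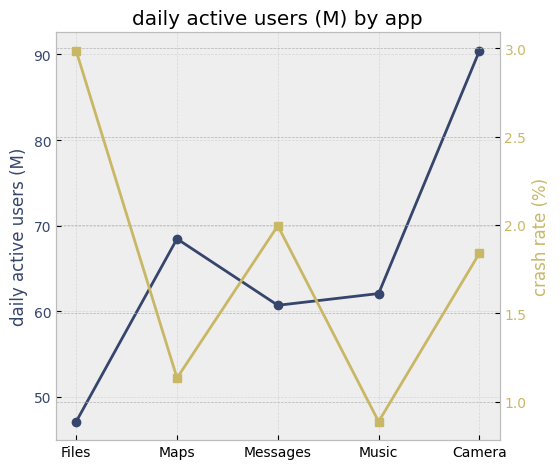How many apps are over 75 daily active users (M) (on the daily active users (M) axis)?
1

Above 75: Camera.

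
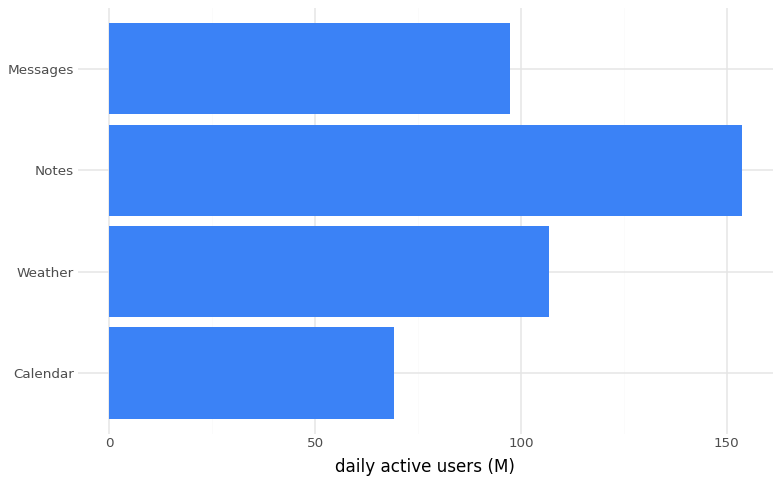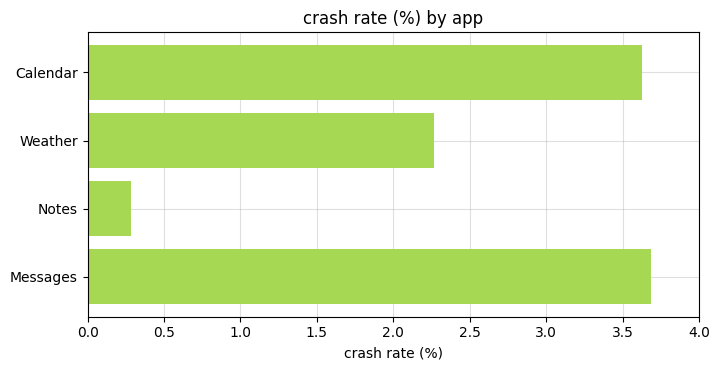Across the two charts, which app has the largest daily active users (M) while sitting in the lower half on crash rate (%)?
Chart 2 median crash rate (%) ≈ 3; below-median apps: Weather, Notes. Among those, Notes has the highest daily active users (M) (≈ 160).

Notes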